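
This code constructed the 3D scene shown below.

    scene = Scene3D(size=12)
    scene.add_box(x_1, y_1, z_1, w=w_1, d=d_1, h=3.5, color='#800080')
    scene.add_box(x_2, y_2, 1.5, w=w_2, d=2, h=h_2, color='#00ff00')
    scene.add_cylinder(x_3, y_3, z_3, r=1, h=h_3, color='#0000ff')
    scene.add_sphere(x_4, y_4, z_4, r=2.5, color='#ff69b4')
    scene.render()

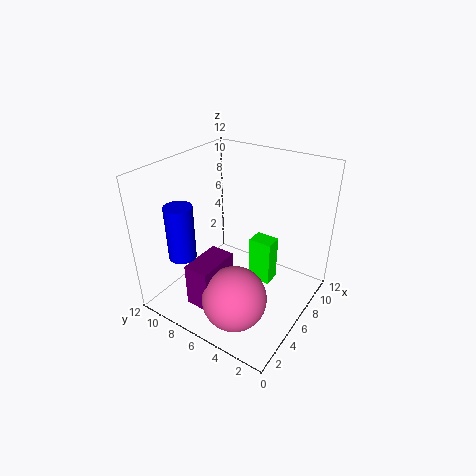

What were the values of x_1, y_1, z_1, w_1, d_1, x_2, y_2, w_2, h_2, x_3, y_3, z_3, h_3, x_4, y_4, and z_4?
x_1 = 1; y_1 = 5.5; z_1 = 2; w_1 = 3.5; d_1 = 2; x_2 = 7; y_2 = 3.5; w_2 = 1.5; h_2 = 4; x_3 = 1; y_3 = 7.5; z_3 = 6.5; h_3 = 4; x_4 = 2.5; y_4 = 4; z_4 = 3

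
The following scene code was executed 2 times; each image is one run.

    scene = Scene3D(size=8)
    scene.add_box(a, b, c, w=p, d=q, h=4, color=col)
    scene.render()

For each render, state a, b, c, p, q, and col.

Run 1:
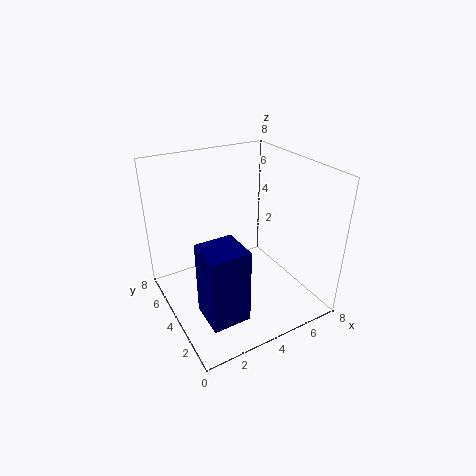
a = 1
b = 1
c = 1
p = 2
q = 2
col = 'navy'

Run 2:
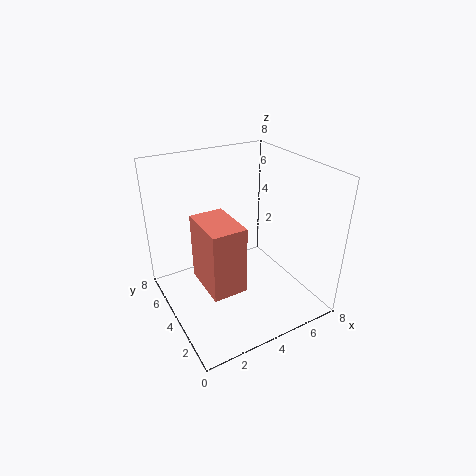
a = 2
b = 3
c = 1
p = 2
q = 3
col = 'salmon'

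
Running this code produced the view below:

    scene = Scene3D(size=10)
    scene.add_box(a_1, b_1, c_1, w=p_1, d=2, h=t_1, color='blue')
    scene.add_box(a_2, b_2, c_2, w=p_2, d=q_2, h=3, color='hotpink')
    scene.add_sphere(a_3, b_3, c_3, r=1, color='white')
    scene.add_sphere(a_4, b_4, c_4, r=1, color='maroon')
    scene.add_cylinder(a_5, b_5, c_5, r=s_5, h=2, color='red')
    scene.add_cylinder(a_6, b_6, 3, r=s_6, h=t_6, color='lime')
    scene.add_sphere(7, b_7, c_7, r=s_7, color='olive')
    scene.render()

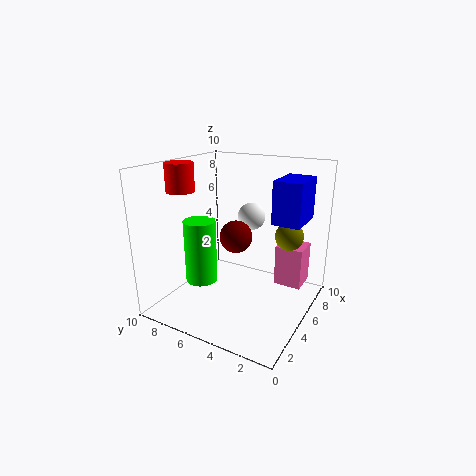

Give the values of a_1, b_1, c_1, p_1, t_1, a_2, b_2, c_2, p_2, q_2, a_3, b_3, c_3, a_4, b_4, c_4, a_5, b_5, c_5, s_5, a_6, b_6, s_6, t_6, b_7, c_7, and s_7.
a_1 = 6, b_1 = 1, c_1 = 6, p_1 = 3, t_1 = 3, a_2 = 7, b_2 = 1, c_2 = 1, p_2 = 2, q_2 = 2, a_3 = 7, b_3 = 5, c_3 = 6, a_4 = 3, b_4 = 4, c_4 = 6, a_5 = 4, b_5 = 9, c_5 = 8, s_5 = 1, a_6 = 2, b_6 = 6, s_6 = 1, t_6 = 4, b_7 = 2, c_7 = 5, s_7 = 1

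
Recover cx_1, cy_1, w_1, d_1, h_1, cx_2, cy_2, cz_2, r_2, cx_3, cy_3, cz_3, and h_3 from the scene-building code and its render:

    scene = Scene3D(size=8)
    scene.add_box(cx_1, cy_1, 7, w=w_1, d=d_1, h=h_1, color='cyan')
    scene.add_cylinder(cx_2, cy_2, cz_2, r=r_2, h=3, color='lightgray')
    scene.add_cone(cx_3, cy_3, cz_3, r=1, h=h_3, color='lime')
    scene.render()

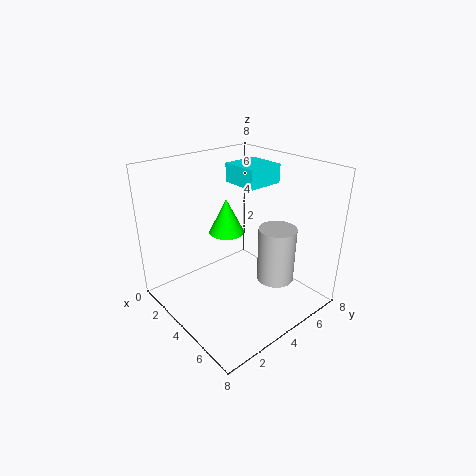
cx_1 = 3; cy_1 = 4; w_1 = 2; d_1 = 2; h_1 = 1; cx_2 = 6; cy_2 = 5; cz_2 = 2; r_2 = 1; cx_3 = 3; cy_3 = 4; cz_3 = 4; h_3 = 2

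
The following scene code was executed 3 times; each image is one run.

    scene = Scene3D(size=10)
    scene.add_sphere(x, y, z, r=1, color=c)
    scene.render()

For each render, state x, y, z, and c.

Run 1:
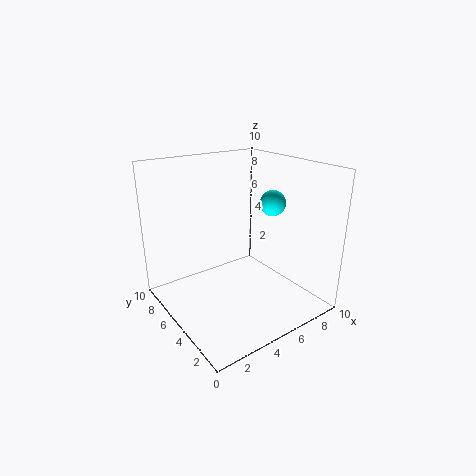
x = 9
y = 6
z = 6.5
c = 'cyan'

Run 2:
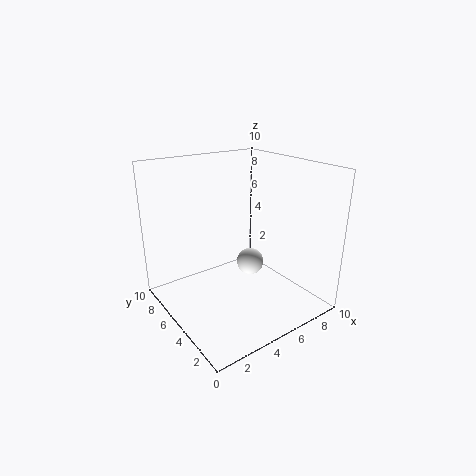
x = 6.5
y = 5.5
z = 2.5
c = 'white'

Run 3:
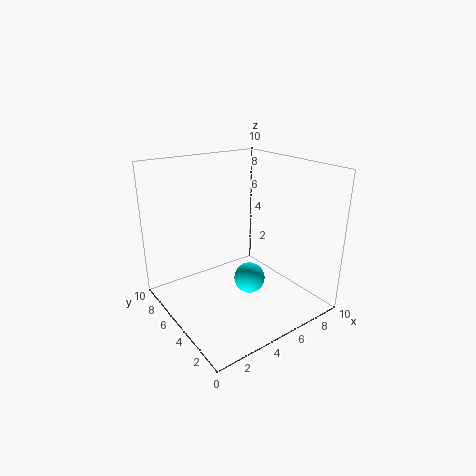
x = 4.5
y = 3
z = 3
c = 'cyan'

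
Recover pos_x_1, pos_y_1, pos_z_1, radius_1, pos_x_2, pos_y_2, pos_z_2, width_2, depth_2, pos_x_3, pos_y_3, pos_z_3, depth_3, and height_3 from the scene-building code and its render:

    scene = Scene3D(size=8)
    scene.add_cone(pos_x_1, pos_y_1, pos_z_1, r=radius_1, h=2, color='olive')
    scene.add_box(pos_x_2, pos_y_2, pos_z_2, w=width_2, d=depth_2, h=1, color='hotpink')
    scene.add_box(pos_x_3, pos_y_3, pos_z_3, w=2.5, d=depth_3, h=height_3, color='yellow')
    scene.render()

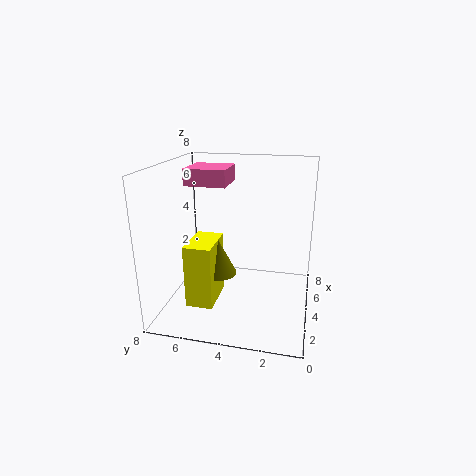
pos_x_1 = 3.5; pos_y_1 = 5; pos_z_1 = 2; radius_1 = 1; pos_x_2 = 5; pos_y_2 = 5; pos_z_2 = 6.5; width_2 = 2.5; depth_2 = 2.5; pos_x_3 = 2; pos_y_3 = 5; pos_z_3 = 0.5; depth_3 = 1.5; height_3 = 3.5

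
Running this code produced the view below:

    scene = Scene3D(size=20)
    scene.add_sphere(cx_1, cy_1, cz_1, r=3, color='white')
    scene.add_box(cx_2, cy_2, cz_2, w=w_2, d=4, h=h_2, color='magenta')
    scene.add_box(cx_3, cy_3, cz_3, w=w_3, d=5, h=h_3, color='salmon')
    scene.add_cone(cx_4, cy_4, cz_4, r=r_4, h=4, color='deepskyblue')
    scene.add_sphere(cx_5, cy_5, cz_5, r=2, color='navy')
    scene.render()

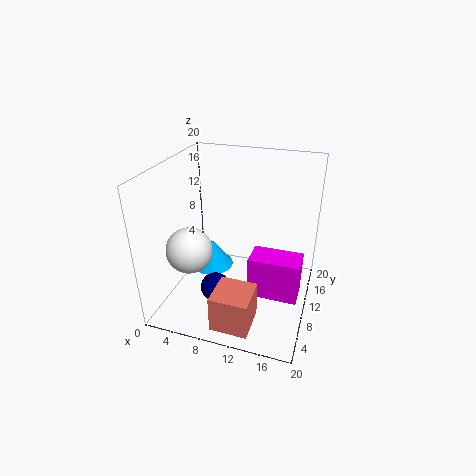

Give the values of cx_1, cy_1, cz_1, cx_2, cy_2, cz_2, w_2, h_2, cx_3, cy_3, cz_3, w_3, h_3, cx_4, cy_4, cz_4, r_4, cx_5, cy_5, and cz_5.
cx_1 = 5
cy_1 = 5
cz_1 = 10
cx_2 = 12
cy_2 = 8
cz_2 = 2
w_2 = 7
h_2 = 6
cx_3 = 9
cy_3 = 1
cz_3 = 1
w_3 = 5
h_3 = 5
cx_4 = 6
cy_4 = 10
cz_4 = 5
r_4 = 3
cx_5 = 8
cy_5 = 6
cz_5 = 4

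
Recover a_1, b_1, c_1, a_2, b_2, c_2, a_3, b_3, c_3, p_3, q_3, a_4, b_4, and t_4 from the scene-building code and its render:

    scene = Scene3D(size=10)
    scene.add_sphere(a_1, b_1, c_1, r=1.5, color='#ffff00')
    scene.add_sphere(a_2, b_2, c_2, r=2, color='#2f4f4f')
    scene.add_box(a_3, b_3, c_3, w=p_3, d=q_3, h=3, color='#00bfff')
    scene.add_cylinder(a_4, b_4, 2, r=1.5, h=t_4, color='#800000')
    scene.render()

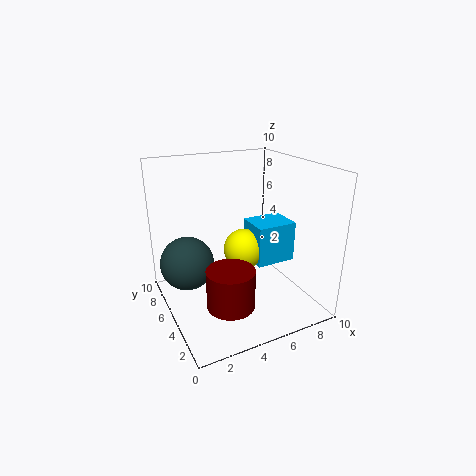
a_1 = 6, b_1 = 6, c_1 = 3.5, a_2 = 2, b_2 = 7.5, c_2 = 2.5, a_3 = 6.5, b_3 = 4.5, c_3 = 2.5, p_3 = 3, q_3 = 2.5, a_4 = 3, b_4 = 2, t_4 = 2.5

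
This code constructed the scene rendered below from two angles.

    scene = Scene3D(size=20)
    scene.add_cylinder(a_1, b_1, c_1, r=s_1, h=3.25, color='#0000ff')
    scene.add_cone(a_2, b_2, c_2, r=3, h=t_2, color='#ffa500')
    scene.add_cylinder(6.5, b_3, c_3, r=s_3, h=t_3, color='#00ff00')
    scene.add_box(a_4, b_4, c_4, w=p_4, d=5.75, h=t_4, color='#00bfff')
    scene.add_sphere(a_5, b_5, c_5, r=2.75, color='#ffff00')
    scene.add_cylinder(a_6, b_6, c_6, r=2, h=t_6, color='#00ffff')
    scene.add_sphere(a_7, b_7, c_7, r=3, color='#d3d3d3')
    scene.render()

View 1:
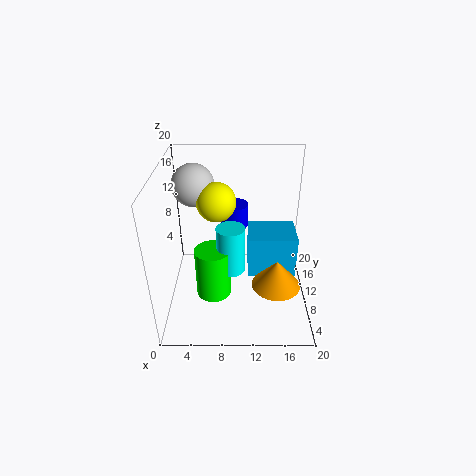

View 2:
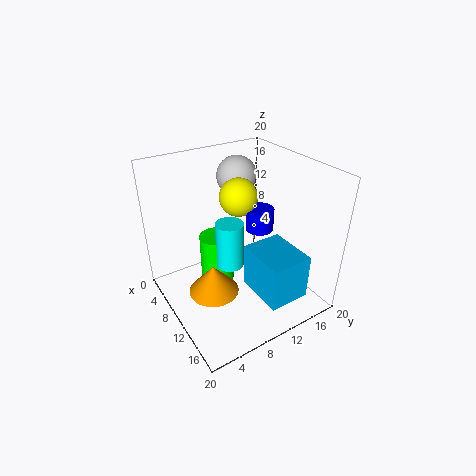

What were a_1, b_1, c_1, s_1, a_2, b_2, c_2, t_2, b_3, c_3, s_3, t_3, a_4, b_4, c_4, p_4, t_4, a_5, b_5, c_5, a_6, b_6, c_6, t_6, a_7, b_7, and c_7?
a_1 = 9.5
b_1 = 14
c_1 = 10
s_1 = 2
a_2 = 14.75
b_2 = 3.5
c_2 = 7.25
t_2 = 3.5
b_3 = 8.5
c_3 = 1.75
s_3 = 2.5
t_3 = 7.25
a_4 = 11.5
b_4 = 10
c_4 = 3.25
p_4 = 7
t_4 = 6.25
a_5 = 7
b_5 = 12
c_5 = 14.5
a_6 = 9
b_6 = 9.25
c_6 = 5.25
t_6 = 6.75
a_7 = 3.75
b_7 = 13.75
c_7 = 16.25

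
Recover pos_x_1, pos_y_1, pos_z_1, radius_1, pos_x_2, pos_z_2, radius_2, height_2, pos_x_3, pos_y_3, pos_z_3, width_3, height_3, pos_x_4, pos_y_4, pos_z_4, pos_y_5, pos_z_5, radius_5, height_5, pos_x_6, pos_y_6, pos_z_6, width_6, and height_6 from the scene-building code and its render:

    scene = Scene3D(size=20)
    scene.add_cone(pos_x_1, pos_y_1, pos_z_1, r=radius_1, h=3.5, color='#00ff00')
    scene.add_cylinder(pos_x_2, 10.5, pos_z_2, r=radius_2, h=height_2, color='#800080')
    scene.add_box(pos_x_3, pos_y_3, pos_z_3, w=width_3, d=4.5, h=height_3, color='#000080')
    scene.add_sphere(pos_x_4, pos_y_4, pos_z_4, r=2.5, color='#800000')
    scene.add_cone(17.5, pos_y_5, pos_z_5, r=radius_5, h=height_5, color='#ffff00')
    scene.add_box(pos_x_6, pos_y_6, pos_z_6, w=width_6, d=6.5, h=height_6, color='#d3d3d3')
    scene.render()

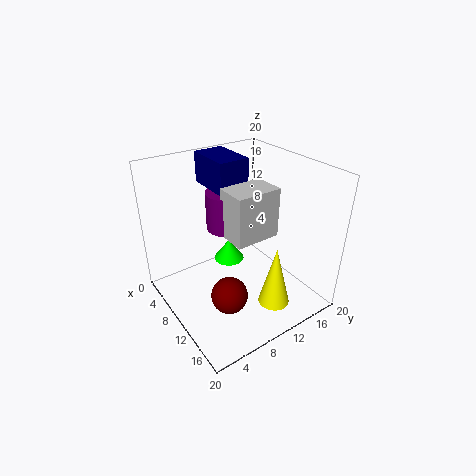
pos_x_1 = 3
pos_y_1 = 13
pos_z_1 = 1.5
radius_1 = 2.5
pos_x_2 = 6.5
pos_z_2 = 10
radius_2 = 3
height_2 = 5.5
pos_x_3 = 0.5
pos_y_3 = 9
pos_z_3 = 15.5
width_3 = 7
height_3 = 4.5
pos_x_4 = 13
pos_y_4 = 6.5
pos_z_4 = 3.5
pos_y_5 = 10.5
pos_z_5 = 4
radius_5 = 2
height_5 = 8
pos_x_6 = 8
pos_y_6 = 8.5
pos_z_6 = 10
width_6 = 4.5
height_6 = 7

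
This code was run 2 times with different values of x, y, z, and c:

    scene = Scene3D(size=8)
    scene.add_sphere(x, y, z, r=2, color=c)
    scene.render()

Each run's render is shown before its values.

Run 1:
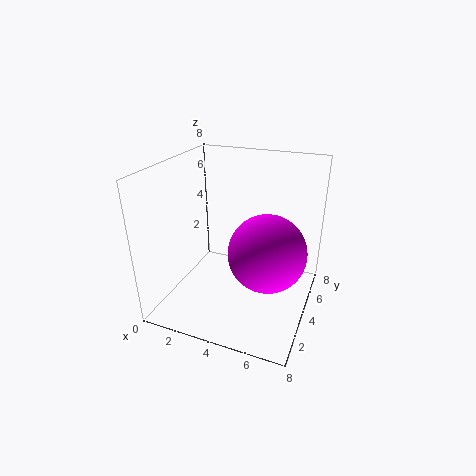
x = 6
y = 3
z = 4
c = 'magenta'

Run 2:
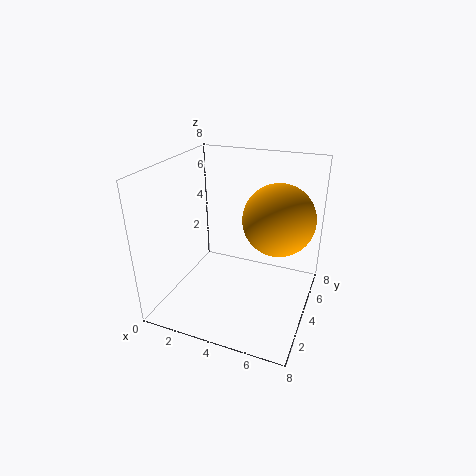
x = 6
y = 5
z = 5
c = 'orange'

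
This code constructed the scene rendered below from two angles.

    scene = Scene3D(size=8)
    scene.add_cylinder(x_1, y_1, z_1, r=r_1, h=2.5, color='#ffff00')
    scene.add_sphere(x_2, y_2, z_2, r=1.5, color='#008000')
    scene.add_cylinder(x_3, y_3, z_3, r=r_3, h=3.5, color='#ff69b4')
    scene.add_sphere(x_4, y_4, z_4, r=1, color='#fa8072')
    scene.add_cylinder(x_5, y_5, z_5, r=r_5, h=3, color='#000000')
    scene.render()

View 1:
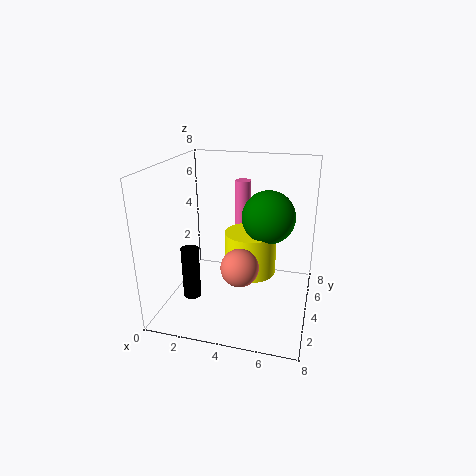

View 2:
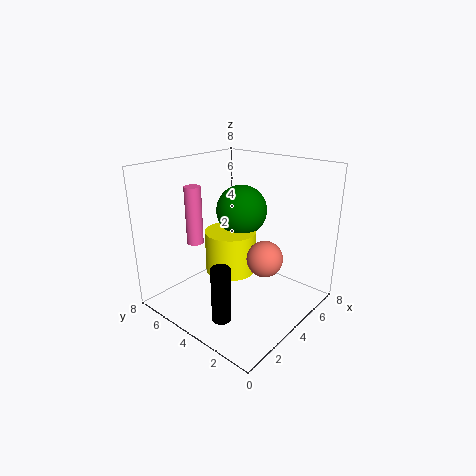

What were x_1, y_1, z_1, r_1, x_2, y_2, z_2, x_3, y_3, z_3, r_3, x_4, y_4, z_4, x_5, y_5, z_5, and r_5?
x_1 = 4.5; y_1 = 5; z_1 = 1.5; r_1 = 1.5; x_2 = 5.5; y_2 = 5; z_2 = 5; x_3 = 3.5; y_3 = 7; z_3 = 3; r_3 = 0.5; x_4 = 4.5; y_4 = 2.5; z_4 = 3; x_5 = 1.5; y_5 = 3; z_5 = 0.5; r_5 = 0.5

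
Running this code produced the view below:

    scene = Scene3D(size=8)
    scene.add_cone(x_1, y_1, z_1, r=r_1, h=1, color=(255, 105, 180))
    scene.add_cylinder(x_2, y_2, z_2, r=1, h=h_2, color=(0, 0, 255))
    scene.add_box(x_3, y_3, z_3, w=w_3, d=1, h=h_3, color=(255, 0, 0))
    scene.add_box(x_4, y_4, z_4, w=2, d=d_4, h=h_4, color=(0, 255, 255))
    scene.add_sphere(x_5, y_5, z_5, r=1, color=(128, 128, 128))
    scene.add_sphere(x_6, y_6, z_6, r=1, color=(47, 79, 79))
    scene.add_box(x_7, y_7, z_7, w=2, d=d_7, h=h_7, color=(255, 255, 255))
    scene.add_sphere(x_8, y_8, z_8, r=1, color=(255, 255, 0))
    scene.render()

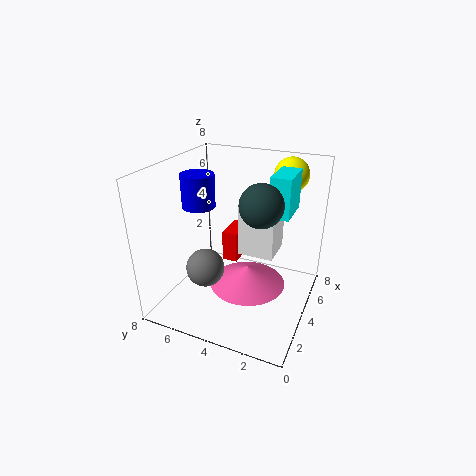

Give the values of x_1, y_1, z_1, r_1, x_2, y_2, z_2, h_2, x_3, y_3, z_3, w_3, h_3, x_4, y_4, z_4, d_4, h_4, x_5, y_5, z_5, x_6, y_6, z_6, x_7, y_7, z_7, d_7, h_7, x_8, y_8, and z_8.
x_1 = 3; y_1 = 3; z_1 = 2; r_1 = 2; x_2 = 5; y_2 = 7; z_2 = 5; h_2 = 2; x_3 = 6; y_3 = 5; z_3 = 1; w_3 = 2; h_3 = 2; x_4 = 3; y_4 = 1; z_4 = 6; d_4 = 1; h_4 = 2; x_5 = 2; y_5 = 5; z_5 = 3; x_6 = 2; y_6 = 2; z_6 = 7; x_7 = 4; y_7 = 2; z_7 = 3; d_7 = 2; h_7 = 3; x_8 = 7; y_8 = 2; z_8 = 7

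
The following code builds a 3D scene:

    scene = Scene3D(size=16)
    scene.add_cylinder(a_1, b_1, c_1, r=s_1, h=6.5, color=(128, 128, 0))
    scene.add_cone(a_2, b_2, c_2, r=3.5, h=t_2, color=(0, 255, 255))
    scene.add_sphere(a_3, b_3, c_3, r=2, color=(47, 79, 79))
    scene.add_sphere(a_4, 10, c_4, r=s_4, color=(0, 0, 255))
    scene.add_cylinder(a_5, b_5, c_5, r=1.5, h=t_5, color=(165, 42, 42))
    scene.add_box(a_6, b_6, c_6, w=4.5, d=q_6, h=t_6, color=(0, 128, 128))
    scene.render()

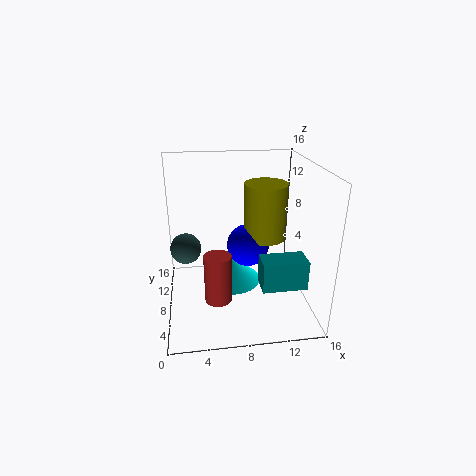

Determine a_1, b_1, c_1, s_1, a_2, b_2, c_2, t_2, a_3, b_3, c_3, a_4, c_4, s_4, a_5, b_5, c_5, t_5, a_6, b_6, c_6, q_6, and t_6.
a_1 = 11.5
b_1 = 10
c_1 = 7
s_1 = 2.5
a_2 = 7.5
b_2 = 10
c_2 = 1.5
t_2 = 3
a_3 = 2
b_3 = 14
c_3 = 4
a_4 = 9.5
c_4 = 6
s_4 = 2.5
a_5 = 5.5
b_5 = 6
c_5 = 1.5
t_5 = 5.5
a_6 = 9.5
b_6 = 1.5
c_6 = 5
q_6 = 2.5
t_6 = 3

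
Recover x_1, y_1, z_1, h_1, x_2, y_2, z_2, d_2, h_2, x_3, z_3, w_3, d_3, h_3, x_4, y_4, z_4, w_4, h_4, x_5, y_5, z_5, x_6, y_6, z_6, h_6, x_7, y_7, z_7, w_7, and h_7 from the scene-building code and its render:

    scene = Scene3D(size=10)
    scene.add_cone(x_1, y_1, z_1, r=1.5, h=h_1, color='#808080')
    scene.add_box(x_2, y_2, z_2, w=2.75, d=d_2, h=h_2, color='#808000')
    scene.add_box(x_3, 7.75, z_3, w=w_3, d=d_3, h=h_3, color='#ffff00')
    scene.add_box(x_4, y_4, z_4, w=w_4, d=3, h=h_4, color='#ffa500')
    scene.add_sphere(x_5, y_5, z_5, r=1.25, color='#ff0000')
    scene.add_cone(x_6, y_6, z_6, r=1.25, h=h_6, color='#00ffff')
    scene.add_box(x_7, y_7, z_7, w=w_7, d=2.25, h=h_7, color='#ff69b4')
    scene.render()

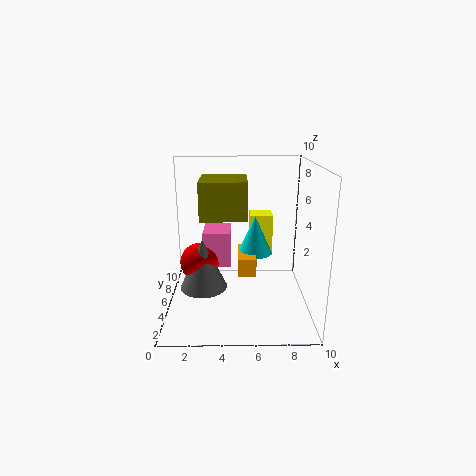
x_1 = 2.75
y_1 = 2.75
z_1 = 2.5
h_1 = 3.25
x_2 = 2.75
y_2 = 1.5
z_2 = 7.25
d_2 = 3
h_2 = 2.25
x_3 = 6
z_3 = 2.5
w_3 = 1.75
d_3 = 1.75
h_3 = 3.25
x_4 = 5
y_4 = 4
z_4 = 2.5
w_4 = 1.25
h_4 = 1.25
x_5 = 2.5
y_5 = 3.25
z_5 = 4
x_6 = 6.25
y_6 = 6
z_6 = 3.5
h_6 = 2.75
x_7 = 2.75
y_7 = 3
z_7 = 3.75
w_7 = 1.75
h_7 = 2.25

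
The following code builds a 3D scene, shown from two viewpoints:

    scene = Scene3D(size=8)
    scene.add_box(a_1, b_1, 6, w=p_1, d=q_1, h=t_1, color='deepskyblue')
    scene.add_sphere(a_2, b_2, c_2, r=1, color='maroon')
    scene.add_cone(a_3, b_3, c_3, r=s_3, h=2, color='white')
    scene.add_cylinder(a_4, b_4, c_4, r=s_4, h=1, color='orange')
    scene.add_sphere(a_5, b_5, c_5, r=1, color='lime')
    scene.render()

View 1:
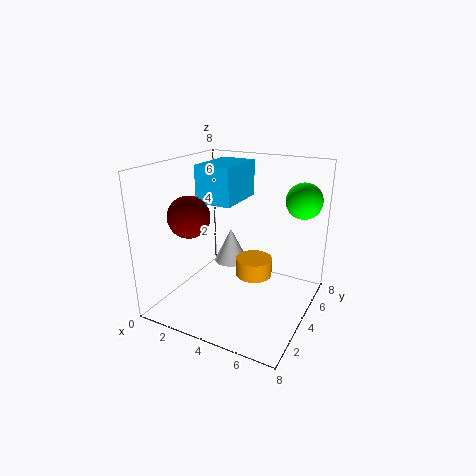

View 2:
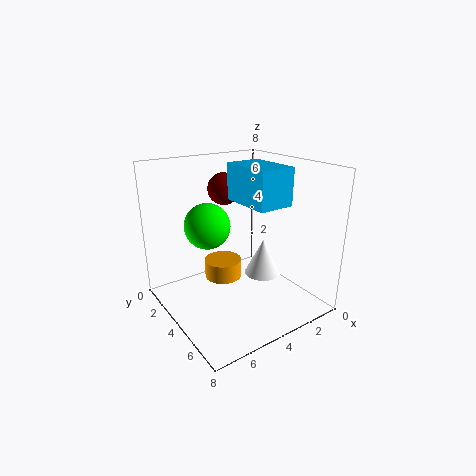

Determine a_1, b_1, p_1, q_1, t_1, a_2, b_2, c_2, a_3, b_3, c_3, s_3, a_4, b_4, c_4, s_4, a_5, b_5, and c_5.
a_1 = 2
b_1 = 3
p_1 = 2
q_1 = 3
t_1 = 2
a_2 = 3
b_2 = 1
c_2 = 6
a_3 = 3
b_3 = 5
c_3 = 2
s_3 = 1
a_4 = 5
b_4 = 4
c_4 = 2
s_4 = 1
a_5 = 7
b_5 = 6
c_5 = 6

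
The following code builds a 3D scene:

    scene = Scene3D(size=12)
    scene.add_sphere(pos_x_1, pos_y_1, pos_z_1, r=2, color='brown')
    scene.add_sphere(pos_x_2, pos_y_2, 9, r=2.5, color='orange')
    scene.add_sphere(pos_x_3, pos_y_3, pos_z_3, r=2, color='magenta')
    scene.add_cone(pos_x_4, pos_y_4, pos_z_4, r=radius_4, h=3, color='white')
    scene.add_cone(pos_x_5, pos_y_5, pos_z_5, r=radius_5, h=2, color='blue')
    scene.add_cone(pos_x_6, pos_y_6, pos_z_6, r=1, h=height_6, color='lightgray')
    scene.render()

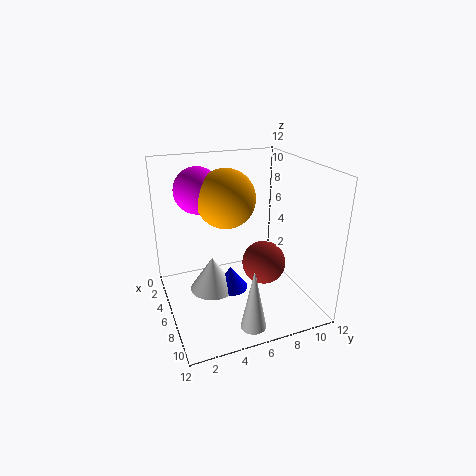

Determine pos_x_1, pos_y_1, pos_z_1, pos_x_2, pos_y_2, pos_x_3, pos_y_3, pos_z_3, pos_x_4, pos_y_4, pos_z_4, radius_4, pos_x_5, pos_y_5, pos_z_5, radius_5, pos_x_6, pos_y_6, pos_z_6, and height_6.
pos_x_1 = 5
pos_y_1 = 9
pos_z_1 = 2.5
pos_x_2 = 4.5
pos_y_2 = 5.5
pos_x_3 = 3
pos_y_3 = 3.5
pos_z_3 = 9.5
pos_x_4 = 5
pos_y_4 = 4
pos_z_4 = 1
radius_4 = 2
pos_x_5 = 5.5
pos_y_5 = 5.5
pos_z_5 = 1
radius_5 = 1.5
pos_x_6 = 10.5
pos_y_6 = 5.5
pos_z_6 = 0.5
height_6 = 5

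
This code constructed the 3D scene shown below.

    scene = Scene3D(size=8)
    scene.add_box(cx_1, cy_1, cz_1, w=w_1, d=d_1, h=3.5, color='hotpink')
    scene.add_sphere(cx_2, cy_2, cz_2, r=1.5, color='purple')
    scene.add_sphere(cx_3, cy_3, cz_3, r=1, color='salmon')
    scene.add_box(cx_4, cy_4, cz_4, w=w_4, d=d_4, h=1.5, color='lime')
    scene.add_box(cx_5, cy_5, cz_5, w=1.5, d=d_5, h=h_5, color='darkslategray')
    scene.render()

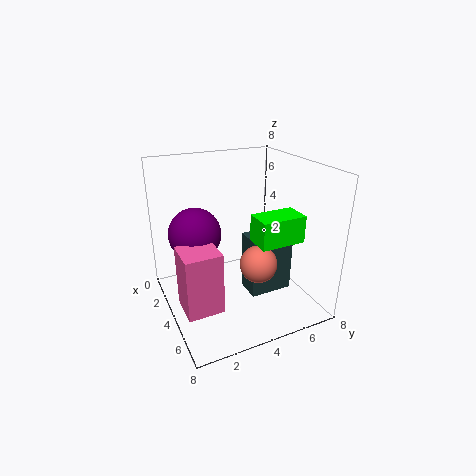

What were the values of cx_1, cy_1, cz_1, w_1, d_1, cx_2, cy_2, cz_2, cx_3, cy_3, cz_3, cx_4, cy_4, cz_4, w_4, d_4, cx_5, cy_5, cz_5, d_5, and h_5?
cx_1 = 3.5
cy_1 = 0.5
cz_1 = 0.5
w_1 = 2
d_1 = 2
cx_2 = 2.5
cy_2 = 2
cz_2 = 4
cx_3 = 5.5
cy_3 = 4.5
cz_3 = 3
cx_4 = 4.5
cy_4 = 4.5
cz_4 = 4
w_4 = 1.5
d_4 = 2.5
cx_5 = 3.5
cy_5 = 4.5
cz_5 = 0.5
d_5 = 2.5
h_5 = 3.5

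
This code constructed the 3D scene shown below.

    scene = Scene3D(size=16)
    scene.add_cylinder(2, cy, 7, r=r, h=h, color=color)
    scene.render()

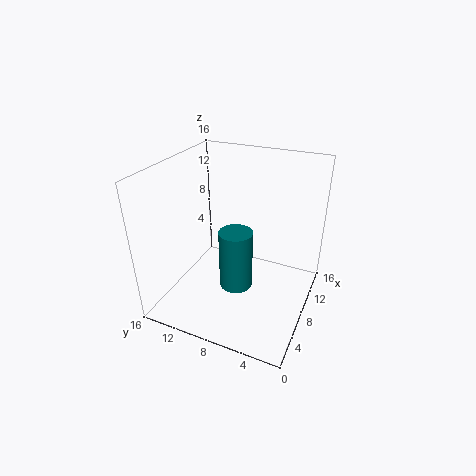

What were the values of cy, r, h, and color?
cy = 5.5
r = 1.5
h = 5.5
color = 'teal'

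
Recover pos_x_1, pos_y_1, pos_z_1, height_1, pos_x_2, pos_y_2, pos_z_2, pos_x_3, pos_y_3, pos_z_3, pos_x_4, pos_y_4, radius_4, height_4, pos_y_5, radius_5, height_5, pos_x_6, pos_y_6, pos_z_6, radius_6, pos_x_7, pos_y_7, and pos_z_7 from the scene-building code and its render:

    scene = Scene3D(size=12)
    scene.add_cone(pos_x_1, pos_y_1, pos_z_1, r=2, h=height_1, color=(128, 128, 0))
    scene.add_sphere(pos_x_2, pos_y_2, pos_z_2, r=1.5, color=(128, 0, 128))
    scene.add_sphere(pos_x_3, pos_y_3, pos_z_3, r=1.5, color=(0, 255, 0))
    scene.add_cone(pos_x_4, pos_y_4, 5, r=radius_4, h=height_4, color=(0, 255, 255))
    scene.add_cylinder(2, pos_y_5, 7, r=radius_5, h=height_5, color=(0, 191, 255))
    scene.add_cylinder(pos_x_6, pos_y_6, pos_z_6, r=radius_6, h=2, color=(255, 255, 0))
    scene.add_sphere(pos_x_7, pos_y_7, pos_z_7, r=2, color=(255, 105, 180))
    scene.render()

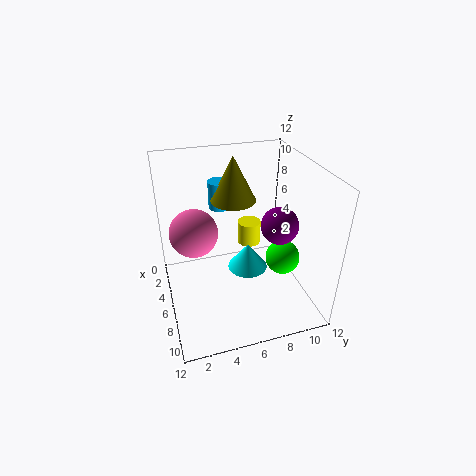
pos_x_1 = 3; pos_y_1 = 6.5; pos_z_1 = 8; height_1 = 4; pos_x_2 = 7.5; pos_y_2 = 9; pos_z_2 = 7.5; pos_x_3 = 6.5; pos_y_3 = 10; pos_z_3 = 3.5; pos_x_4 = 8.5; pos_y_4 = 6; radius_4 = 1.5; height_4 = 2; pos_y_5 = 5.5; radius_5 = 1; height_5 = 2.5; pos_x_6 = 4.5; pos_y_6 = 7.5; pos_z_6 = 4.5; radius_6 = 1; pos_x_7 = 5; pos_y_7 = 2.5; pos_z_7 = 6.5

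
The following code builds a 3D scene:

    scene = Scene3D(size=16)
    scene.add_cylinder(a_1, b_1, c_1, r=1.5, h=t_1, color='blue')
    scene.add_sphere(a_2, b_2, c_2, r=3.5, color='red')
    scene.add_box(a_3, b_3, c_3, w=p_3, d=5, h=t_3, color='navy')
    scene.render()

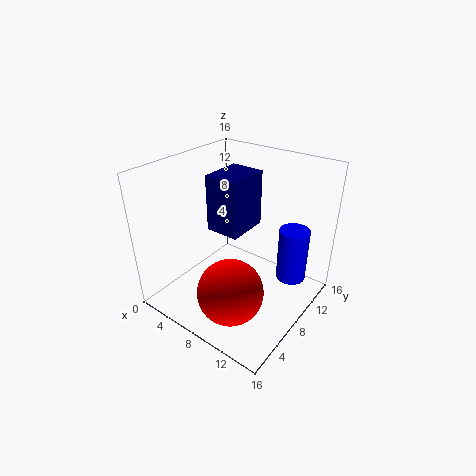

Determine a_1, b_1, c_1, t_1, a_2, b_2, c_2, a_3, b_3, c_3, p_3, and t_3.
a_1 = 14.5, b_1 = 8.5, c_1 = 5.5, t_1 = 5.5, a_2 = 10, b_2 = 4, c_2 = 4, a_3 = 4, b_3 = 7.5, c_3 = 8, p_3 = 4, t_3 = 6.5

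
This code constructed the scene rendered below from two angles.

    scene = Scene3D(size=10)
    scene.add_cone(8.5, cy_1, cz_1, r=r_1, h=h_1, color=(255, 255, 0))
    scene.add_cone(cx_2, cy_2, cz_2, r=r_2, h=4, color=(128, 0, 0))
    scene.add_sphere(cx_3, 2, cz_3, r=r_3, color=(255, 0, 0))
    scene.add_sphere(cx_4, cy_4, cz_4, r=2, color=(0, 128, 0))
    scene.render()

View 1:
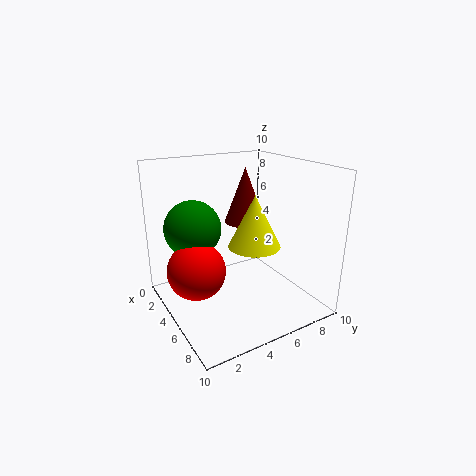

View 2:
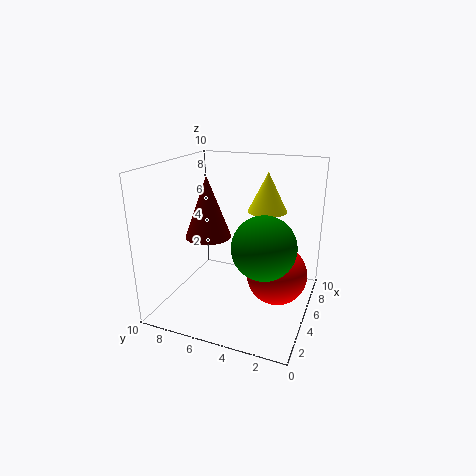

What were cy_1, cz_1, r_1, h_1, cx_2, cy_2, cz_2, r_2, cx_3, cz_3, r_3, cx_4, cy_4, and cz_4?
cy_1 = 4, cz_1 = 6, r_1 = 1.5, h_1 = 3, cx_2 = 3.5, cy_2 = 6.5, cz_2 = 5.5, r_2 = 1.5, cx_3 = 4.5, cz_3 = 3, r_3 = 2, cx_4 = 3, cy_4 = 2.5, cz_4 = 5.5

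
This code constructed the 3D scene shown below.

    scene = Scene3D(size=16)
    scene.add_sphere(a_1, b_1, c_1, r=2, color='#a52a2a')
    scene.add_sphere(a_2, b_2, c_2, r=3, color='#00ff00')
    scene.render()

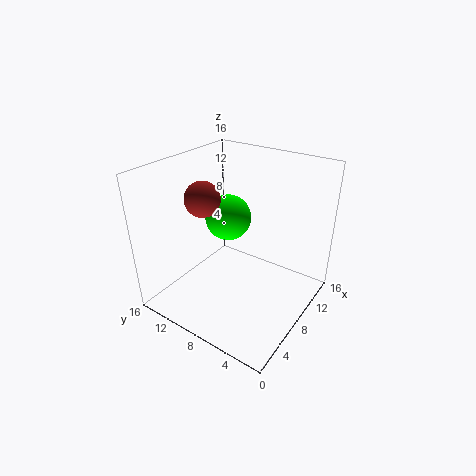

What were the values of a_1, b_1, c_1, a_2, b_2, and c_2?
a_1 = 7; b_1 = 12; c_1 = 12; a_2 = 13; b_2 = 13; c_2 = 7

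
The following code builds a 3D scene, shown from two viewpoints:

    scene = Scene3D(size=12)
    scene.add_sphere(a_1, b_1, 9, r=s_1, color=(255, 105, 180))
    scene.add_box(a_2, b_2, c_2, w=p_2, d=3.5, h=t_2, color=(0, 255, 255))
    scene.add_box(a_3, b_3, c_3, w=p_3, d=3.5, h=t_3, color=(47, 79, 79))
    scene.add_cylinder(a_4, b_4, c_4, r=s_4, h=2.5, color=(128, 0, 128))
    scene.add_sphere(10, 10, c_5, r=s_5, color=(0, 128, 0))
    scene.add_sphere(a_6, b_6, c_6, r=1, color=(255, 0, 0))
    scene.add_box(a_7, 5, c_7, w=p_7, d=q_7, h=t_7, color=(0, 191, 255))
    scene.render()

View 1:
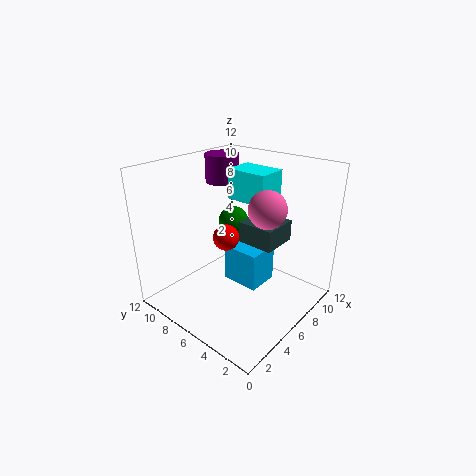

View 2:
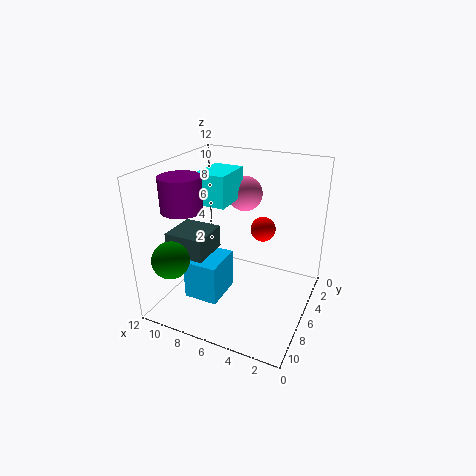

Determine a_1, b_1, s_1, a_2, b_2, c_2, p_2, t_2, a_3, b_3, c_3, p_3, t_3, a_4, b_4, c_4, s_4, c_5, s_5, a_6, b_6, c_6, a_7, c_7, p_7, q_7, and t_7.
a_1 = 6.5
b_1 = 3.5
s_1 = 1.5
a_2 = 6.5
b_2 = 4
c_2 = 9
p_2 = 2.5
t_2 = 2.5
a_3 = 8.5
b_3 = 4.5
c_3 = 4
p_3 = 3.5
t_3 = 2
a_4 = 8.5
b_4 = 10
c_4 = 9.5
s_4 = 1.5
c_5 = 5
s_5 = 1.5
a_6 = 4
b_6 = 5.5
c_6 = 7
a_7 = 7
c_7 = 0.5
p_7 = 3
q_7 = 3.5
t_7 = 3.5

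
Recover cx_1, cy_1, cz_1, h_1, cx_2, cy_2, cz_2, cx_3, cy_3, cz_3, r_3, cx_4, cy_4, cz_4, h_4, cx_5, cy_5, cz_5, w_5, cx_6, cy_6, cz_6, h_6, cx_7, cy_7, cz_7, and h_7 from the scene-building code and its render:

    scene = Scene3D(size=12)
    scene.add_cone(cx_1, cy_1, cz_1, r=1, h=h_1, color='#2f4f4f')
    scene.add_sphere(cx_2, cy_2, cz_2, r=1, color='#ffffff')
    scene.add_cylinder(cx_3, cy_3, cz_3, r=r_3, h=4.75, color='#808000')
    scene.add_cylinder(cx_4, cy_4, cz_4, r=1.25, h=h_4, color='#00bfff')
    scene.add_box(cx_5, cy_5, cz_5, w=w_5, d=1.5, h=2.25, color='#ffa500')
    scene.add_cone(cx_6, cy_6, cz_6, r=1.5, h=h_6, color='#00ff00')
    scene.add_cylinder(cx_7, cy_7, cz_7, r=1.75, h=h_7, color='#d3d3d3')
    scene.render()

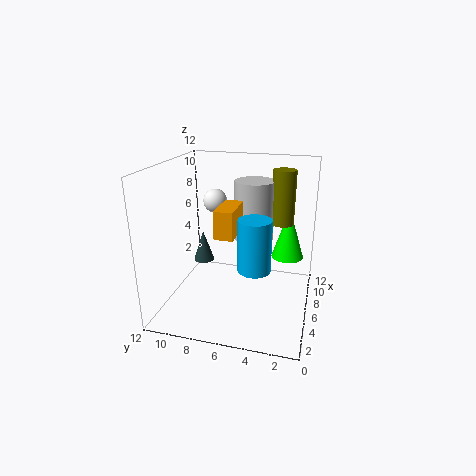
cx_1 = 9.5, cy_1 = 10.5, cz_1 = 1.75, h_1 = 3, cx_2 = 7, cy_2 = 8.25, cz_2 = 8.75, cx_3 = 9, cy_3 = 2.75, cz_3 = 6.5, r_3 = 1, cx_4 = 3.25, cy_4 = 4, cz_4 = 4.75, h_4 = 4, cx_5 = 3.5, cy_5 = 5.75, cz_5 = 6.75, w_5 = 3.25, cx_6 = 10.25, cy_6 = 2.25, cz_6 = 2.75, h_6 = 4.75, cx_7 = 8.75, cy_7 = 5.25, cz_7 = 5, h_7 = 5.25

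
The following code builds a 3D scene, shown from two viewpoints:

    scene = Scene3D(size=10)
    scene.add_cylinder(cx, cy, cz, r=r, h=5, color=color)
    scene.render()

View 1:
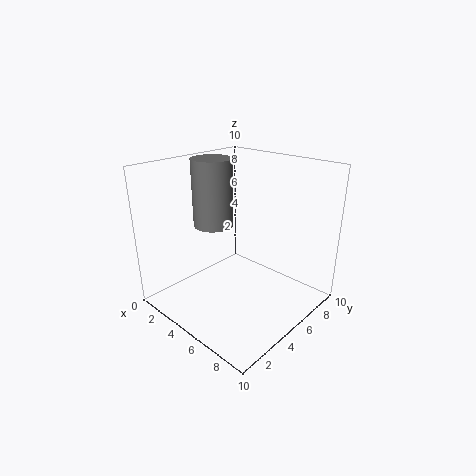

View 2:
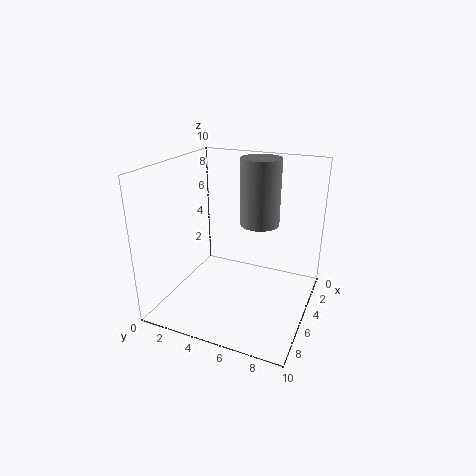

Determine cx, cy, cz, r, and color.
cx = 2, cy = 5.5, cz = 5, r = 1.5, color = 'gray'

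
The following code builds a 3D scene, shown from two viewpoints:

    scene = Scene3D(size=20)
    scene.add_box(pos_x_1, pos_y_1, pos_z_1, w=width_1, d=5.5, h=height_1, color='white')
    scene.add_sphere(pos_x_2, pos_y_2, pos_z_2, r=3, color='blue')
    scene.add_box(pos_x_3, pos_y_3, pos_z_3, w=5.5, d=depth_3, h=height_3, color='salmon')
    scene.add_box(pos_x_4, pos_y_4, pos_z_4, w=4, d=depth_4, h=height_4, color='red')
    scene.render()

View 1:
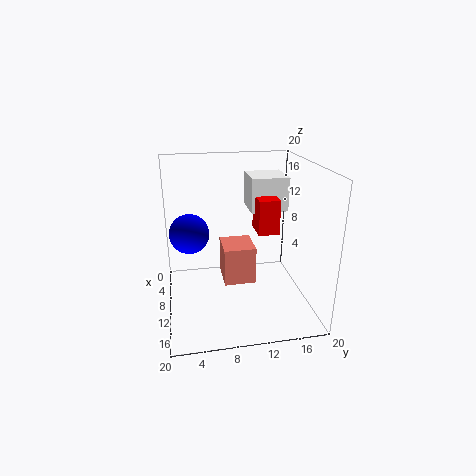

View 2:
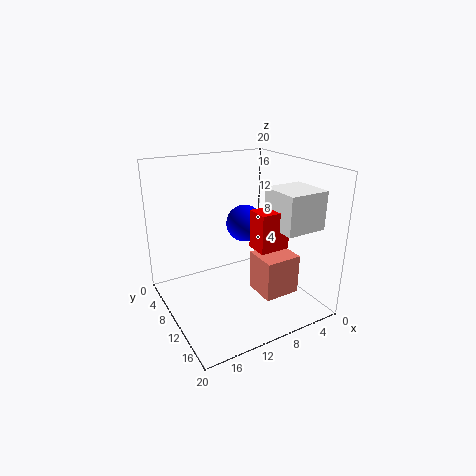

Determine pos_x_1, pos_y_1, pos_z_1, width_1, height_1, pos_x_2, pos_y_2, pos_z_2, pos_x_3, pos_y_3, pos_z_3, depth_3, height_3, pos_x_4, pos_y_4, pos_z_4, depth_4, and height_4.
pos_x_1 = 2; pos_y_1 = 12.5; pos_z_1 = 12.5; width_1 = 5.5; height_1 = 5; pos_x_2 = 5; pos_y_2 = 3.5; pos_z_2 = 9; pos_x_3 = 1.5; pos_y_3 = 8.5; pos_z_3 = 0.5; depth_3 = 5; height_3 = 6; pos_x_4 = 6; pos_y_4 = 13; pos_z_4 = 10; depth_4 = 3; height_4 = 5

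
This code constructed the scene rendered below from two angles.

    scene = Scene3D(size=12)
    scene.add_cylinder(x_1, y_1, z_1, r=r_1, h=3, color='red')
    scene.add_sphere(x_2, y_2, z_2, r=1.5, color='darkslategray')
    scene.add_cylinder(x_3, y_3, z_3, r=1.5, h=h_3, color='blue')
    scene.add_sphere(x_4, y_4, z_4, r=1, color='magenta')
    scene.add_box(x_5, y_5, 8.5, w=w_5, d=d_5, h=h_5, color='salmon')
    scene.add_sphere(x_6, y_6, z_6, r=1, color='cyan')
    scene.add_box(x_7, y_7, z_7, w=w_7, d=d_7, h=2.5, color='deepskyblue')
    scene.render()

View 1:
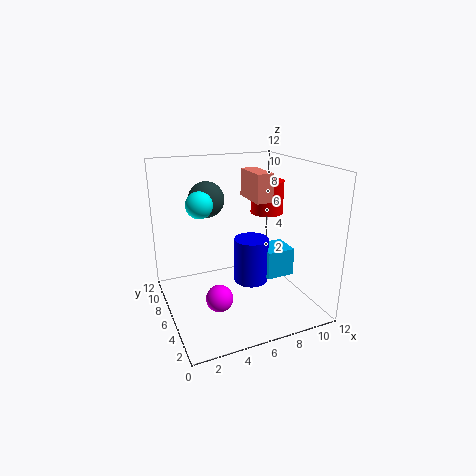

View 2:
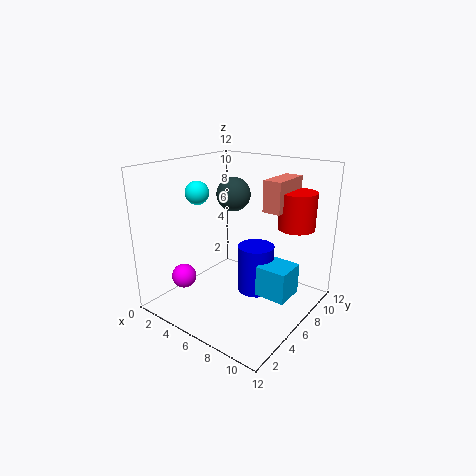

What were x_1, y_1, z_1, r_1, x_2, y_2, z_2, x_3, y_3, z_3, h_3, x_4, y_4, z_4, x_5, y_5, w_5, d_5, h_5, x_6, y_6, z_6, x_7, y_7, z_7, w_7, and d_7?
x_1 = 10
y_1 = 8.5
z_1 = 7
r_1 = 1.5
x_2 = 4
y_2 = 8
z_2 = 9
x_3 = 7.5
y_3 = 6.5
z_3 = 1.5
h_3 = 4
x_4 = 3
y_4 = 2.5
z_4 = 3
x_5 = 8
y_5 = 6.5
w_5 = 1.5
d_5 = 3.5
h_5 = 2.5
x_6 = 2.5
y_6 = 5
z_6 = 9.5
x_7 = 8.5
y_7 = 5
z_7 = 2
w_7 = 2.5
d_7 = 2.5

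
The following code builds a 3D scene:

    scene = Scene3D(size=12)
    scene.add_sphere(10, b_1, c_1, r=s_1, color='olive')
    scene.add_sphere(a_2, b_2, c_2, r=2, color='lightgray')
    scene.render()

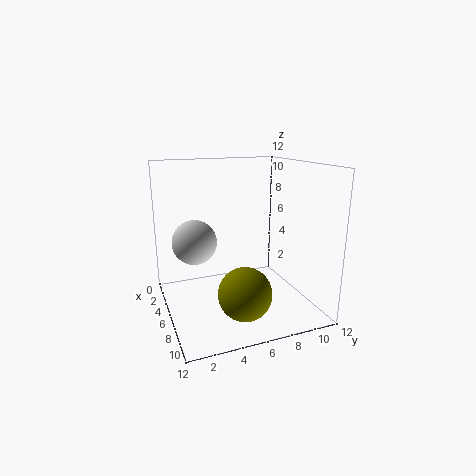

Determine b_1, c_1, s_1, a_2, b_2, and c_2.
b_1 = 5, c_1 = 3, s_1 = 2, a_2 = 3, b_2 = 3, c_2 = 5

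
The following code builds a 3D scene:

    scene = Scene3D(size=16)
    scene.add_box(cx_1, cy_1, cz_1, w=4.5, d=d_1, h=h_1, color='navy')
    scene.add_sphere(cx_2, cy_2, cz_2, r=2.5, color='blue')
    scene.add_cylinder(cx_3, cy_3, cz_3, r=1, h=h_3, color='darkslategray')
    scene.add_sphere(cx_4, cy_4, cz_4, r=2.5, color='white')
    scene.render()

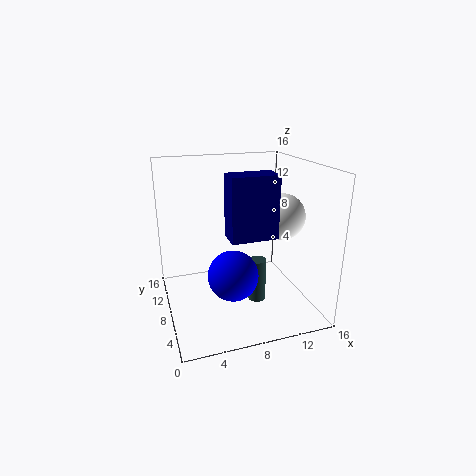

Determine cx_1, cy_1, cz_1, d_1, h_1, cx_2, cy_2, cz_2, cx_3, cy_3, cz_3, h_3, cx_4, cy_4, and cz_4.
cx_1 = 5.5; cy_1 = 2; cz_1 = 10; d_1 = 2.5; h_1 = 6; cx_2 = 6; cy_2 = 3.5; cz_2 = 6; cx_3 = 10; cy_3 = 7; cz_3 = 0.5; h_3 = 5; cx_4 = 12.5; cy_4 = 6.5; cz_4 = 10.5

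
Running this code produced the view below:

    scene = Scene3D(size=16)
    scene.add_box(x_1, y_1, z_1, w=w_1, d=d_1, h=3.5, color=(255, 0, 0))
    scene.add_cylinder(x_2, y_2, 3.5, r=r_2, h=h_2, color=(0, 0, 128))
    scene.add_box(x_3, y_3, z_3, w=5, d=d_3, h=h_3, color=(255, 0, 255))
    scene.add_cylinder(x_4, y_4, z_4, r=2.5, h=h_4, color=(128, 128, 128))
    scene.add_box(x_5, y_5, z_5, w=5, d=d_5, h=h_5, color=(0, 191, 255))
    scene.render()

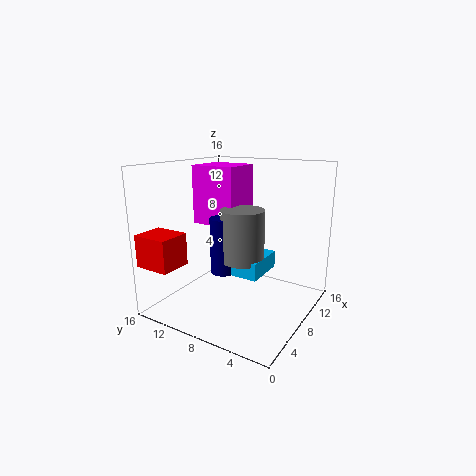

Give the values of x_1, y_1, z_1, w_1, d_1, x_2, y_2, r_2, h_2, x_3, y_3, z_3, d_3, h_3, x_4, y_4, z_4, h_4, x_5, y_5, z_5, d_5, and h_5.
x_1 = 0.5, y_1 = 12, z_1 = 5.5, w_1 = 3.5, d_1 = 4, x_2 = 8, y_2 = 10, r_2 = 1.5, h_2 = 6.5, x_3 = 9, y_3 = 9.5, z_3 = 8.5, d_3 = 5.5, h_3 = 7, x_4 = 9, y_4 = 8, z_4 = 5, h_4 = 6, x_5 = 7.5, y_5 = 5.5, z_5 = 3.5, d_5 = 5, h_5 = 2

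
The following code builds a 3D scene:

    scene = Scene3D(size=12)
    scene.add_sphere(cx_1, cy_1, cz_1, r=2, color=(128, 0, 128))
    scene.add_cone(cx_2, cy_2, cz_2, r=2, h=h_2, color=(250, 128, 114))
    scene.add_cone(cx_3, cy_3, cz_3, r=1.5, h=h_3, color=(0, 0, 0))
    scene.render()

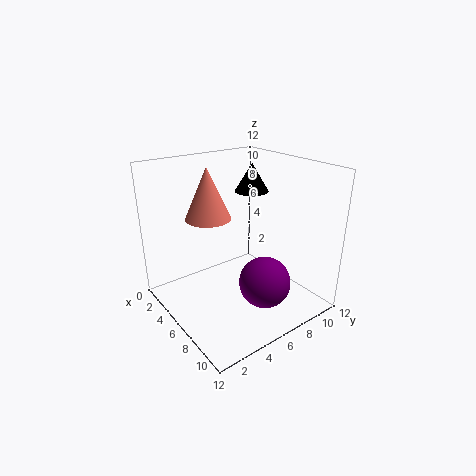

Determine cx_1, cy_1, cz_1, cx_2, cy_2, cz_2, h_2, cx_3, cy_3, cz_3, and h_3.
cx_1 = 9.5, cy_1 = 6, cz_1 = 3.5, cx_2 = 3, cy_2 = 5, cz_2 = 7, h_2 = 4.5, cx_3 = 4, cy_3 = 9, cz_3 = 9, h_3 = 2.5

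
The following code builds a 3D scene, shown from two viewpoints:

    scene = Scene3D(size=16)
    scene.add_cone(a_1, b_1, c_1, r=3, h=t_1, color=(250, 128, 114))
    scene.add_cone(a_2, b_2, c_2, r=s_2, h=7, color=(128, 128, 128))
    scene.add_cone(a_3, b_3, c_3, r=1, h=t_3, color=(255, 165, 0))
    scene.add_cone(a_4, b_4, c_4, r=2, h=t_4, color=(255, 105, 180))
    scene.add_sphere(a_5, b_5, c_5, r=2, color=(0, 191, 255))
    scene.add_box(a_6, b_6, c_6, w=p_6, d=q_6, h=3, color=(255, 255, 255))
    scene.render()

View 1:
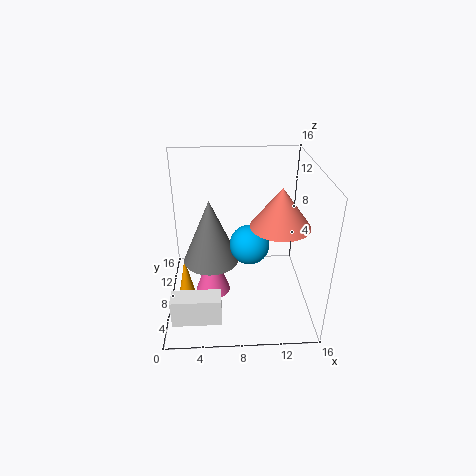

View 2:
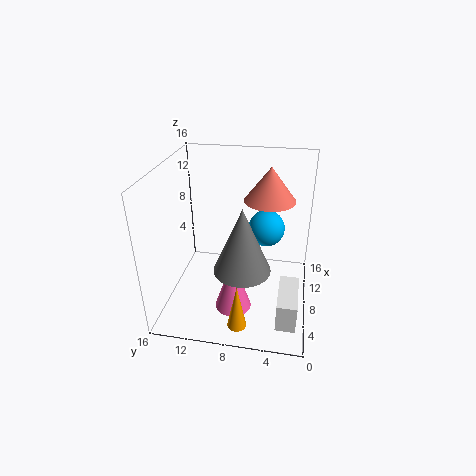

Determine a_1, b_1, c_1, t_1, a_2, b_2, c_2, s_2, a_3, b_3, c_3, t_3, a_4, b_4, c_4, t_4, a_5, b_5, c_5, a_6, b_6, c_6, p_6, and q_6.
a_1 = 12, b_1 = 5, c_1 = 11, t_1 = 4, a_2 = 5, b_2 = 7, c_2 = 6, s_2 = 3, a_3 = 2, b_3 = 7, c_3 = 1, t_3 = 5, a_4 = 5, b_4 = 8, c_4 = 1, t_4 = 6, a_5 = 9, b_5 = 5, c_5 = 9, a_6 = 1, b_6 = 1, c_6 = 2, p_6 = 5, q_6 = 2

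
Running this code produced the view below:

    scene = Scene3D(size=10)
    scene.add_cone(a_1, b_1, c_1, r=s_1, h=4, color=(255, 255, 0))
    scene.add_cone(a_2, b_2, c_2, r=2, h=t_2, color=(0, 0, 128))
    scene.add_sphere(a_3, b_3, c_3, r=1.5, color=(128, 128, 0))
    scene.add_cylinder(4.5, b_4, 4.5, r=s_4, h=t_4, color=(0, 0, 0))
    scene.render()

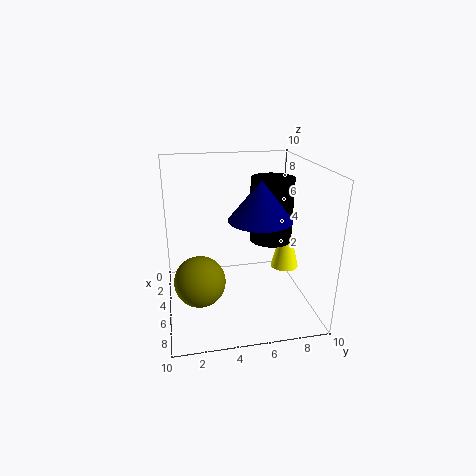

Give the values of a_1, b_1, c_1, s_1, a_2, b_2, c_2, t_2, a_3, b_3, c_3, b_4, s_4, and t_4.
a_1 = 5, b_1 = 8.5, c_1 = 2.5, s_1 = 1, a_2 = 7, b_2 = 6, c_2 = 7, t_2 = 2.5, a_3 = 8.5, b_3 = 2, c_3 = 4, b_4 = 7.5, s_4 = 1.5, t_4 = 4.5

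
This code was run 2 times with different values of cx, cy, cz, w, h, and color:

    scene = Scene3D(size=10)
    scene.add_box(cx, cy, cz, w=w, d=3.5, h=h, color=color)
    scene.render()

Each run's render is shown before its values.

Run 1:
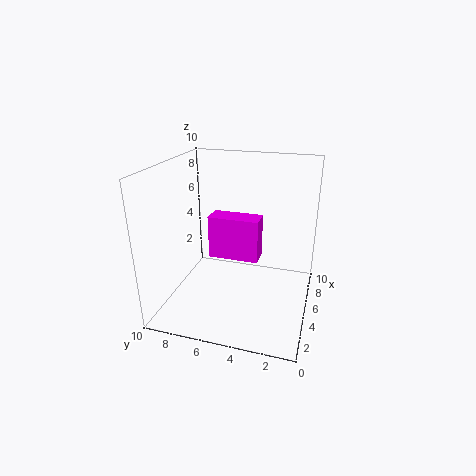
cx = 4.5; cy = 3.5; cz = 3.5; w = 1.5; h = 3; color = 'magenta'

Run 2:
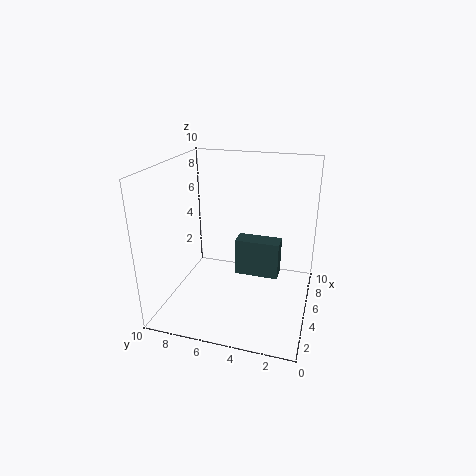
cx = 7.5; cy = 2.5; cz = 0.5; w = 1.5; h = 3; color = 'darkslategray'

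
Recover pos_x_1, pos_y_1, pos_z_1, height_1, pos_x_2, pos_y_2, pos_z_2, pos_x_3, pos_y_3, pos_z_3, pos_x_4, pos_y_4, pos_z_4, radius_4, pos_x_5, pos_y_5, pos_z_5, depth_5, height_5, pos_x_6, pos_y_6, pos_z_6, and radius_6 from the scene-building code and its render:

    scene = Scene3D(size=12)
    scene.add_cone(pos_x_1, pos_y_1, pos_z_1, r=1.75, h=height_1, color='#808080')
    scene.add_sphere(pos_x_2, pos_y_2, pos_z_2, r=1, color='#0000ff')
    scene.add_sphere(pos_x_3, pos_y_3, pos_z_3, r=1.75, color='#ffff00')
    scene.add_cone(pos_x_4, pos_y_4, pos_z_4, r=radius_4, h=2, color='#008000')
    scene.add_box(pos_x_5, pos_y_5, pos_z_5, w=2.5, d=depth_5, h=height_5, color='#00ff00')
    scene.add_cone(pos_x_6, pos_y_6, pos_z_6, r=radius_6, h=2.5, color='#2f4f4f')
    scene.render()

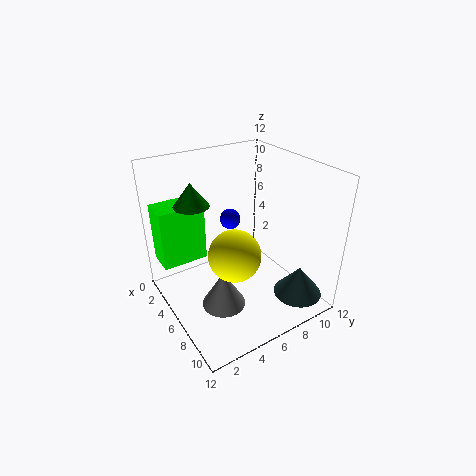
pos_x_1 = 7.75; pos_y_1 = 3.5; pos_z_1 = 1.5; height_1 = 3; pos_x_2 = 1.5; pos_y_2 = 8; pos_z_2 = 5.25; pos_x_3 = 10.25; pos_y_3 = 3; pos_z_3 = 7.75; pos_x_4 = 3.25; pos_y_4 = 3.25; pos_z_4 = 8.5; radius_4 = 1.5; pos_x_5 = 0.5; pos_y_5 = 0.5; pos_z_5 = 3; depth_5 = 4; height_5 = 5.25; pos_x_6 = 10; pos_y_6 = 9.5; pos_z_6 = 1.5; radius_6 = 2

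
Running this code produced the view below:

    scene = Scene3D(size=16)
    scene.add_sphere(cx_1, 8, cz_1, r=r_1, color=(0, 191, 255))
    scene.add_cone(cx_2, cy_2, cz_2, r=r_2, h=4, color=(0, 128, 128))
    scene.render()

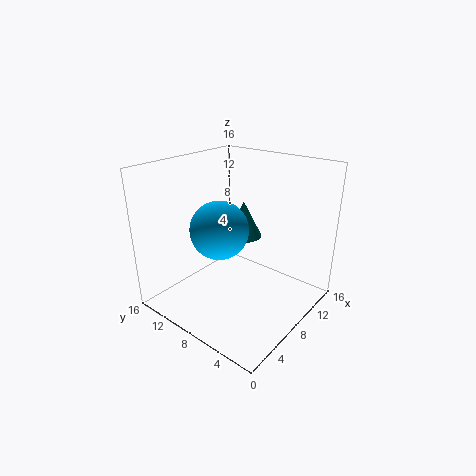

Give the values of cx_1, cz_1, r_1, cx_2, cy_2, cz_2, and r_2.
cx_1 = 5
cz_1 = 10
r_1 = 3
cx_2 = 9
cy_2 = 8
cz_2 = 8
r_2 = 2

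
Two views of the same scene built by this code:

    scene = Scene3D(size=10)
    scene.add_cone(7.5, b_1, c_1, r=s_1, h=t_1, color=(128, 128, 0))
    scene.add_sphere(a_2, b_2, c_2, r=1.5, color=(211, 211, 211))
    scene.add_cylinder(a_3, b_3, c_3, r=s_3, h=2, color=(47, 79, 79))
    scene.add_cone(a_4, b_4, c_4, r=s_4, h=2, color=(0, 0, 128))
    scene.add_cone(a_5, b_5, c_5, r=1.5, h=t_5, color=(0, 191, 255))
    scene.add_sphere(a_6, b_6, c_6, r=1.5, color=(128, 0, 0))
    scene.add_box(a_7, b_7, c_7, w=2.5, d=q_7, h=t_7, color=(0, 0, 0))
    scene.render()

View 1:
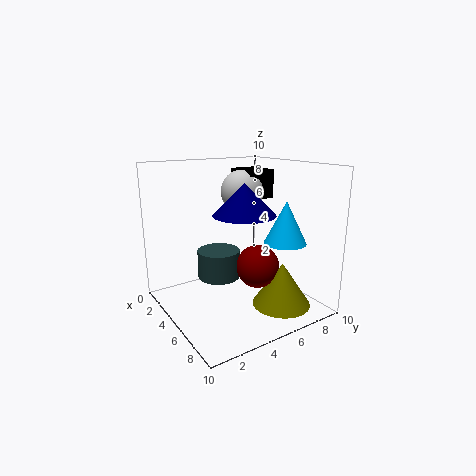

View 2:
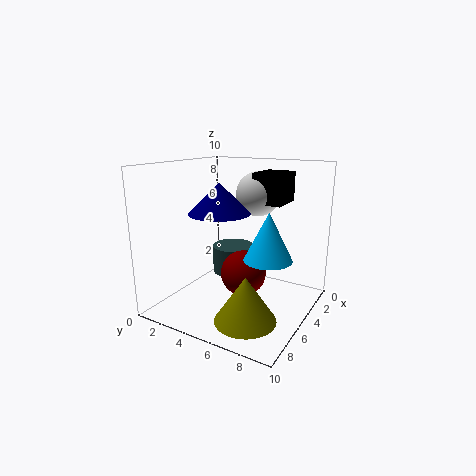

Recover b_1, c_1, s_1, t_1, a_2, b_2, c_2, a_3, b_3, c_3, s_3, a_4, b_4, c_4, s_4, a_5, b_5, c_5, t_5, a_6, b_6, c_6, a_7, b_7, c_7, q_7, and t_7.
b_1 = 7
c_1 = 0.5
s_1 = 2
t_1 = 3
a_2 = 4
b_2 = 6
c_2 = 8
a_3 = 4
b_3 = 4
c_3 = 2
s_3 = 1.5
a_4 = 6.5
b_4 = 4.5
c_4 = 7
s_4 = 2
a_5 = 6.5
b_5 = 8
c_5 = 4.5
t_5 = 3
a_6 = 6
b_6 = 6
c_6 = 3
a_7 = 2.5
b_7 = 6
c_7 = 7.5
q_7 = 2
t_7 = 2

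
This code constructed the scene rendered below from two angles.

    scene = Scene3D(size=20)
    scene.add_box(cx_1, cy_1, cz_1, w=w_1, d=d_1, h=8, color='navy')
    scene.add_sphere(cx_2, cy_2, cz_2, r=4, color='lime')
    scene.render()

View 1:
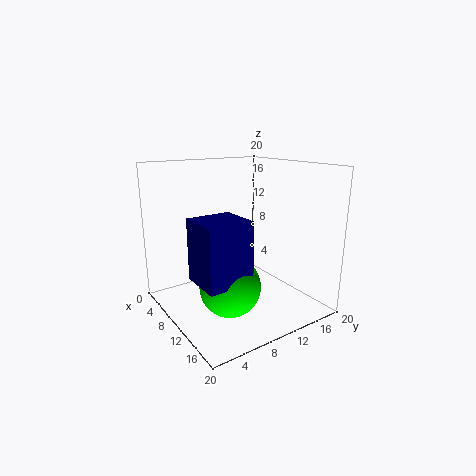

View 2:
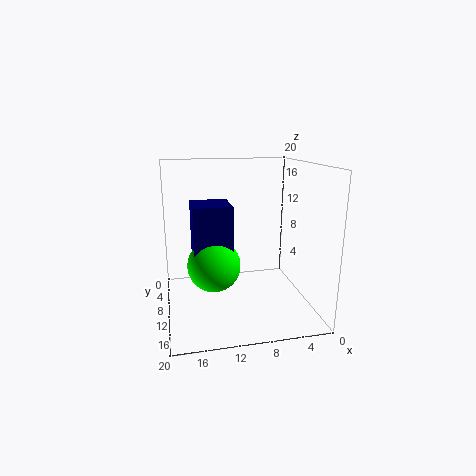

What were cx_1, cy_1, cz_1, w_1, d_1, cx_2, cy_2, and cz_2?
cx_1 = 10.25, cy_1 = 2.25, cz_1 = 6, w_1 = 5.75, d_1 = 6, cx_2 = 13, cy_2 = 6.75, cz_2 = 4.75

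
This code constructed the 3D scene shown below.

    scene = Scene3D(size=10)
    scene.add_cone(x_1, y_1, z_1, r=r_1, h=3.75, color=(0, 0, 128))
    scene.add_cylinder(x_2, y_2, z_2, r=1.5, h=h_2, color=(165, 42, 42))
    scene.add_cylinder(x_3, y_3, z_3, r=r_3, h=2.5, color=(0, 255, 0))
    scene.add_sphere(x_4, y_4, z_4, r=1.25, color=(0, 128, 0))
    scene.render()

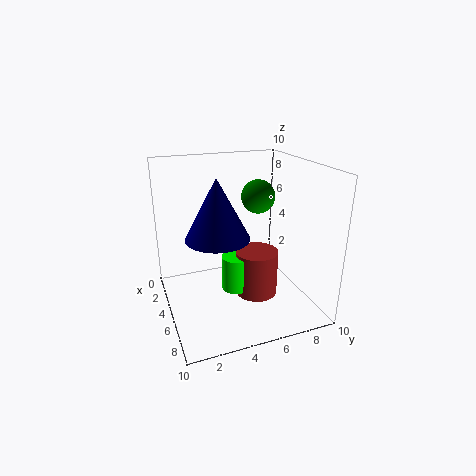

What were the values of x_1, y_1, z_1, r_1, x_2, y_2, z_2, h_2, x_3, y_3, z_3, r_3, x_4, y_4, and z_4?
x_1 = 6.75, y_1 = 3, z_1 = 6, r_1 = 2, x_2 = 5.5, y_2 = 6.25, z_2 = 0.75, h_2 = 3.25, x_3 = 5.25, y_3 = 4.75, z_3 = 1.25, r_3 = 1, x_4 = 3.25, y_4 = 7.25, z_4 = 7.25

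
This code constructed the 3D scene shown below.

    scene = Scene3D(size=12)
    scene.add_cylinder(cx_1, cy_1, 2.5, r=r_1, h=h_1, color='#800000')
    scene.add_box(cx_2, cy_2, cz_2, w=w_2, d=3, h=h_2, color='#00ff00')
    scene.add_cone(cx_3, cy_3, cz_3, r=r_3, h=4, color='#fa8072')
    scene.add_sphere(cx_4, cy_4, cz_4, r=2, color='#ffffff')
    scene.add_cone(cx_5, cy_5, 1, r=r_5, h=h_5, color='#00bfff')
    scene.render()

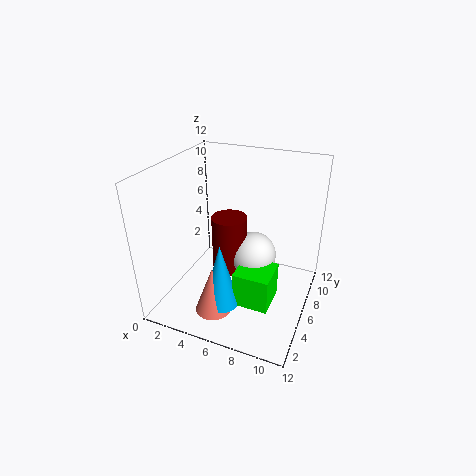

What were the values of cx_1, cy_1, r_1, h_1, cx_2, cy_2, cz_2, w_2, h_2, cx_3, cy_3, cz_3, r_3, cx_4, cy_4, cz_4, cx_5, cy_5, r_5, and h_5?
cx_1 = 5
cy_1 = 6.5
r_1 = 1.5
h_1 = 5
cx_2 = 6.5
cy_2 = 3.5
cz_2 = 1
w_2 = 3
h_2 = 3
cx_3 = 5
cy_3 = 3
cz_3 = 0.5
r_3 = 1.5
cx_4 = 7
cy_4 = 7
cz_4 = 4
cx_5 = 5.5
cy_5 = 3.5
r_5 = 1.5
h_5 = 5.5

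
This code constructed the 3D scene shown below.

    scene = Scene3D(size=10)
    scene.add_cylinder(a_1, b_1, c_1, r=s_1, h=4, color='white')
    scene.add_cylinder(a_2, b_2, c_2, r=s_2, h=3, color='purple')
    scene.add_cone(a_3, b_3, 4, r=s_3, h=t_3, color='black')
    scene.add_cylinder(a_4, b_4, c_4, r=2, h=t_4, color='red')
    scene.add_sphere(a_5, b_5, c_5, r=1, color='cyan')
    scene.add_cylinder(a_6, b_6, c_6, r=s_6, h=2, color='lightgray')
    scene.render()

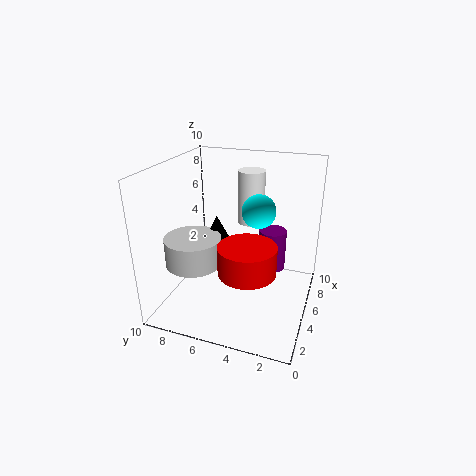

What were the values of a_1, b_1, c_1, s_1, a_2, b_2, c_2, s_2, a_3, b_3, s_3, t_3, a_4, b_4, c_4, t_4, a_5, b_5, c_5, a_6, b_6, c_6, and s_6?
a_1 = 8; b_1 = 5; c_1 = 5; s_1 = 1; a_2 = 7; b_2 = 3; c_2 = 2; s_2 = 1; a_3 = 6; b_3 = 7; s_3 = 1; t_3 = 2; a_4 = 4; b_4 = 4; c_4 = 3; t_4 = 2; a_5 = 3; b_5 = 3; c_5 = 8; a_6 = 4; b_6 = 8; c_6 = 3; s_6 = 2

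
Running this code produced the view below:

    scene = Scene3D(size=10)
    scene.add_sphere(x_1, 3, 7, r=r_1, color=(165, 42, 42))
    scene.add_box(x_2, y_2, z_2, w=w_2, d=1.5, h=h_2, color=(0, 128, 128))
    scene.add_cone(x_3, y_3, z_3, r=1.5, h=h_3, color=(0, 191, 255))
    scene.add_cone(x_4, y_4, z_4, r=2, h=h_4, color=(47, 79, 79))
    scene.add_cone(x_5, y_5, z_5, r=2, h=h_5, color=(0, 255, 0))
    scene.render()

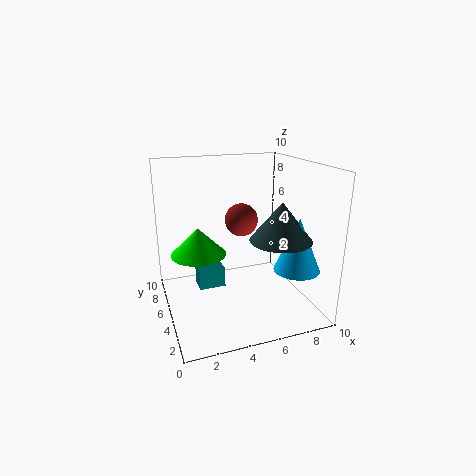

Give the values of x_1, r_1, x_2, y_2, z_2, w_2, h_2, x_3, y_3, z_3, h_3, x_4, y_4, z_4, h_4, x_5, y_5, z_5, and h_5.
x_1 = 4.5; r_1 = 1; x_2 = 2.5; y_2 = 6.5; z_2 = 0.5; w_2 = 2; h_2 = 1.5; x_3 = 8; y_3 = 2; z_3 = 3.5; h_3 = 3.5; x_4 = 7; y_4 = 2.5; z_4 = 5.5; h_4 = 2.5; x_5 = 2.5; y_5 = 6.5; z_5 = 3.5; h_5 = 2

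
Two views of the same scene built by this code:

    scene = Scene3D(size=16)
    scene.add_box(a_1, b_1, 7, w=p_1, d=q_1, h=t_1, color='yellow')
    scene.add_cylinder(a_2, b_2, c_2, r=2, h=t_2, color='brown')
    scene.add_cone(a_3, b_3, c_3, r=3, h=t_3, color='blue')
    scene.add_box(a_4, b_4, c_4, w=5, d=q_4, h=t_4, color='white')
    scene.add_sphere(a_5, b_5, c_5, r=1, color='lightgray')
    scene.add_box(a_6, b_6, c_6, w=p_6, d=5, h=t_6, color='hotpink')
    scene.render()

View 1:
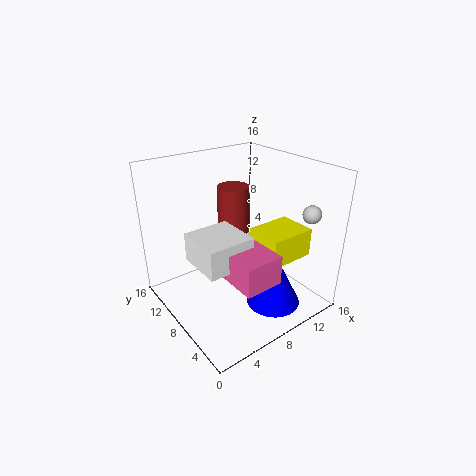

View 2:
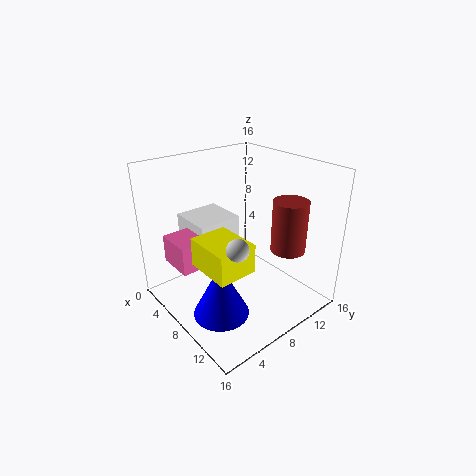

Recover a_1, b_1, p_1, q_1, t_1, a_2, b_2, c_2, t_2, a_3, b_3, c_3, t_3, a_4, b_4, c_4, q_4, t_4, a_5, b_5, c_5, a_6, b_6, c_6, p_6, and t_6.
a_1 = 8; b_1 = 2; p_1 = 5; q_1 = 4; t_1 = 3; a_2 = 11; b_2 = 13; c_2 = 6; t_2 = 6; a_3 = 10; b_3 = 4; c_3 = 1; t_3 = 6; a_4 = 2; b_4 = 4; c_4 = 7; q_4 = 5; t_4 = 3; a_5 = 14; b_5 = 3; c_5 = 11; a_6 = 4; b_6 = 1; c_6 = 6; p_6 = 4; t_6 = 3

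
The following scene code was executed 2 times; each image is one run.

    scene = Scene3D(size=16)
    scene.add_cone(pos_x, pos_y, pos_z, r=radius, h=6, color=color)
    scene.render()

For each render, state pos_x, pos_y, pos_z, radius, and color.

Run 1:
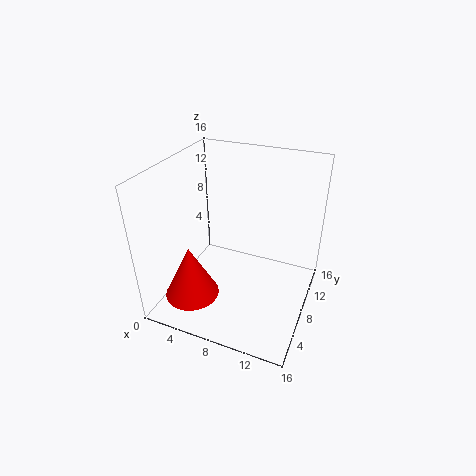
pos_x = 4
pos_y = 4
pos_z = 2
radius = 3
color = 'red'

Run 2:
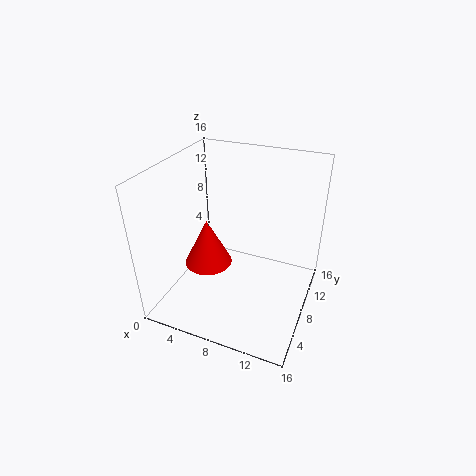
pos_x = 3
pos_y = 10
pos_z = 2
radius = 3
color = 'red'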